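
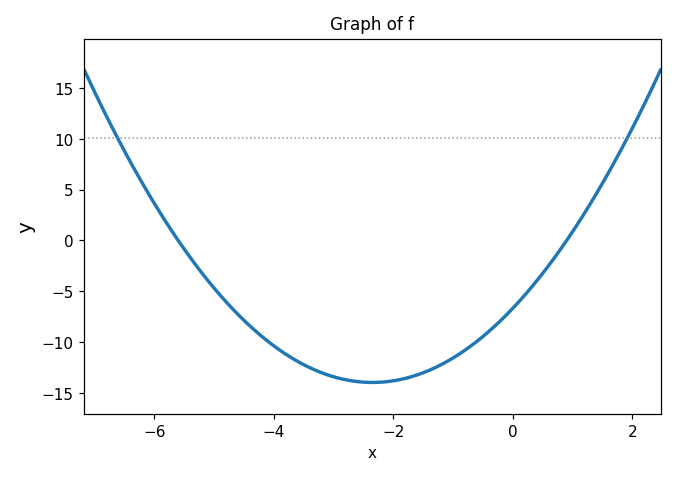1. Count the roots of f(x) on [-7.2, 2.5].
2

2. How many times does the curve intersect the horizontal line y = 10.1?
2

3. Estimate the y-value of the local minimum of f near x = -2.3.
-13.9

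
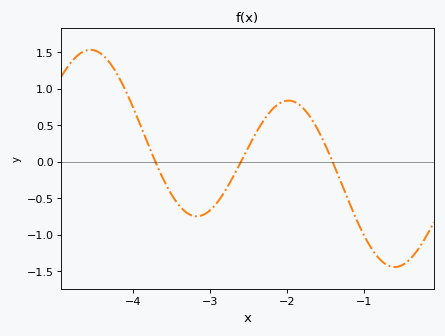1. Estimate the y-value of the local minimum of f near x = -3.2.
-0.745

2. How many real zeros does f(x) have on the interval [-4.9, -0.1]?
3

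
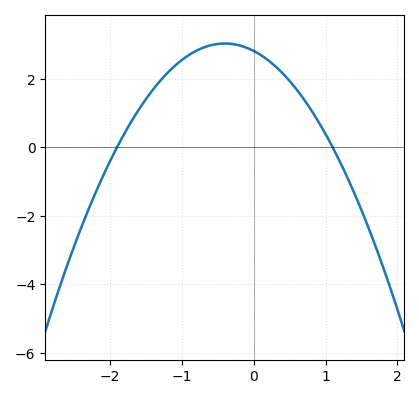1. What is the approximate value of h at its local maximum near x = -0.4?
3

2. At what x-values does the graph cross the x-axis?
-1.9, 1.1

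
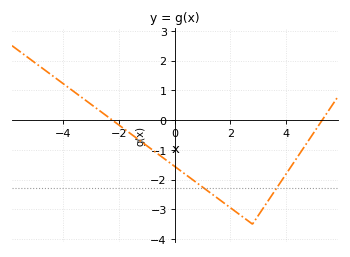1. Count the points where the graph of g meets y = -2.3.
2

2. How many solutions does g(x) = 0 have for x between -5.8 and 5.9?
2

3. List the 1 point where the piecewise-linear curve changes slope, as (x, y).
(2.8, -3.5)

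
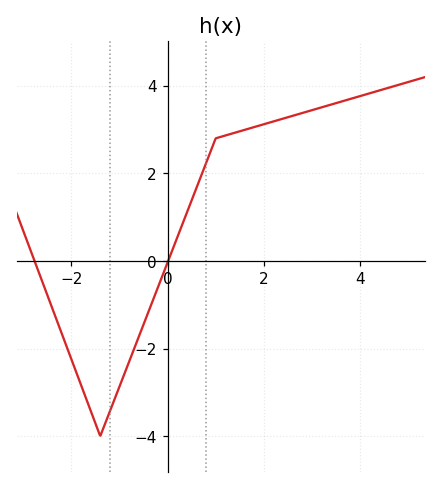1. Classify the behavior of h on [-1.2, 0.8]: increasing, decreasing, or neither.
increasing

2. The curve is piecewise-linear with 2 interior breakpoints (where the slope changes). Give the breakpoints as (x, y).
(-1.4, -4); (1, 2.8)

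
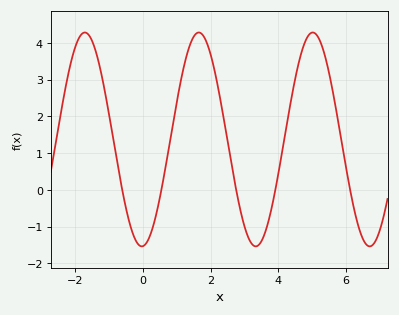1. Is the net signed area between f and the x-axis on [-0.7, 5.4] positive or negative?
positive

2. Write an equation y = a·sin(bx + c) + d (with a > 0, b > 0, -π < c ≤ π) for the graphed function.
y = 2.91sin(1.87x - 1.52) + 1.37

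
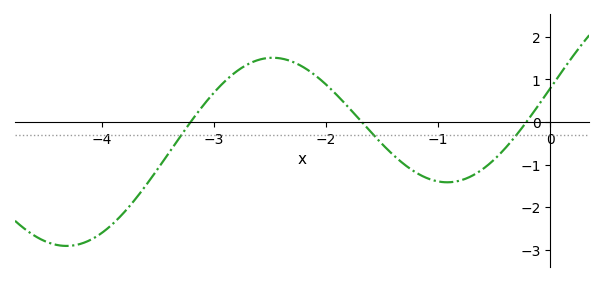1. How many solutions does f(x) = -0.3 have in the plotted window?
3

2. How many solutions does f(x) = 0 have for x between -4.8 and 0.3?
3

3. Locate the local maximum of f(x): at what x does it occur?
-2.48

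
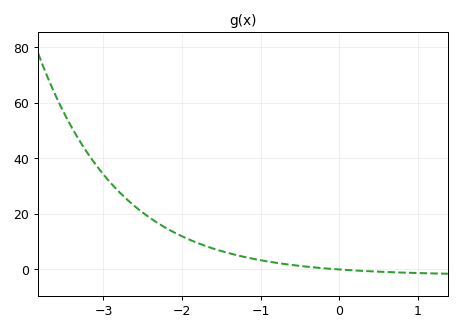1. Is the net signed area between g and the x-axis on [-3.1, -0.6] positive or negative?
positive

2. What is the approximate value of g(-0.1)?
0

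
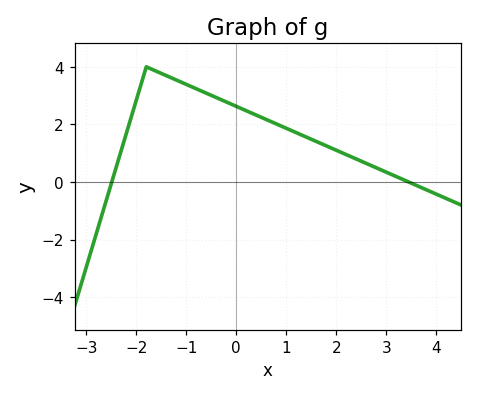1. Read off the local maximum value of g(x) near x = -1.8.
4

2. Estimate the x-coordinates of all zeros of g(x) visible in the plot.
-2.49, 3.45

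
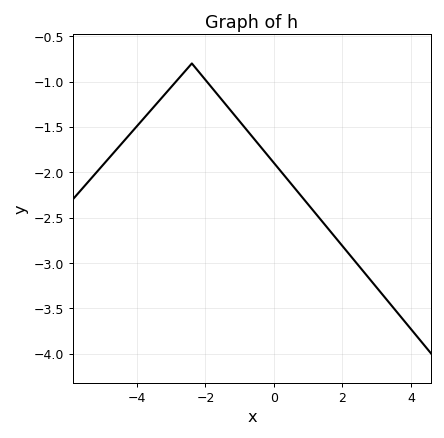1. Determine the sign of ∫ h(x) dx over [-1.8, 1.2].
negative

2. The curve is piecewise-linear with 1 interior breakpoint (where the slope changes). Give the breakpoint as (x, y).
(-2.4, -0.8)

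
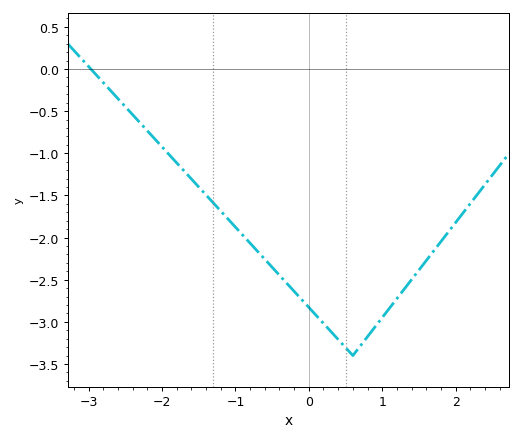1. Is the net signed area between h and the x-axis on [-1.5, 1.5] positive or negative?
negative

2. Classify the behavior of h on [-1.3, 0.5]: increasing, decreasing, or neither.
decreasing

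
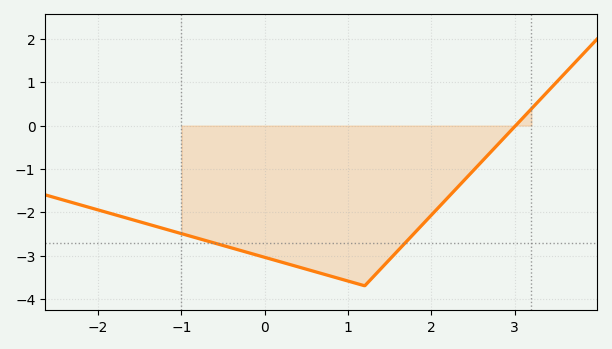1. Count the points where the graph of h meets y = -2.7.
2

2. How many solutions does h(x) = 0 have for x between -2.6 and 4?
1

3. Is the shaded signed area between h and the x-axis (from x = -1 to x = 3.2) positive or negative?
negative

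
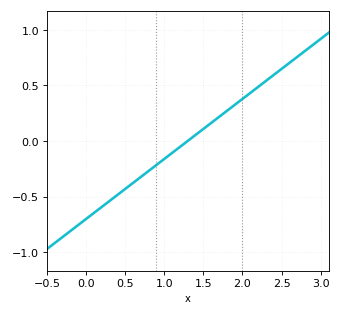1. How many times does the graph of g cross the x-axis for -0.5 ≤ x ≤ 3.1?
1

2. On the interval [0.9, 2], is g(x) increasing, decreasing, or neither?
increasing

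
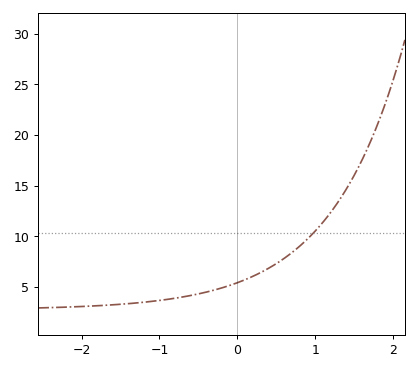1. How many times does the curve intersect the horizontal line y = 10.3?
1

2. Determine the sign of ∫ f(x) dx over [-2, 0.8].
positive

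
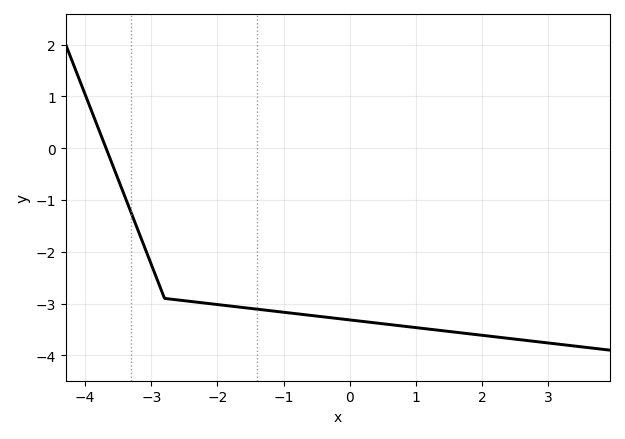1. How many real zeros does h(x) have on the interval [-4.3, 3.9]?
1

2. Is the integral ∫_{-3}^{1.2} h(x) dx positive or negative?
negative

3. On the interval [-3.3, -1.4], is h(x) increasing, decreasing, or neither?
decreasing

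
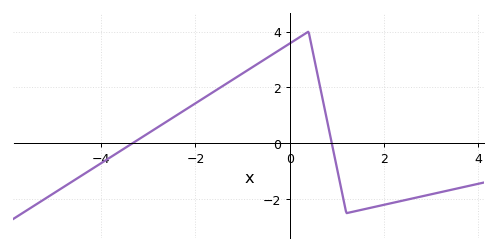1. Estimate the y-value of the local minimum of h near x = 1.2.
-2.5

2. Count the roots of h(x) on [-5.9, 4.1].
2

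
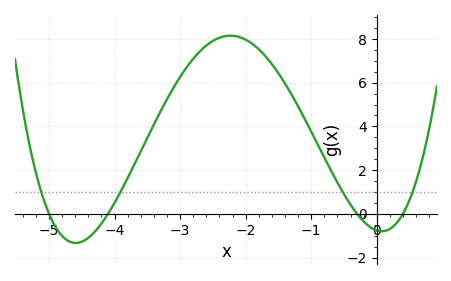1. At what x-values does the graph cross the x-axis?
-5, -4.1, -0.3, 0.4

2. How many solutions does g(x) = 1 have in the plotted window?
4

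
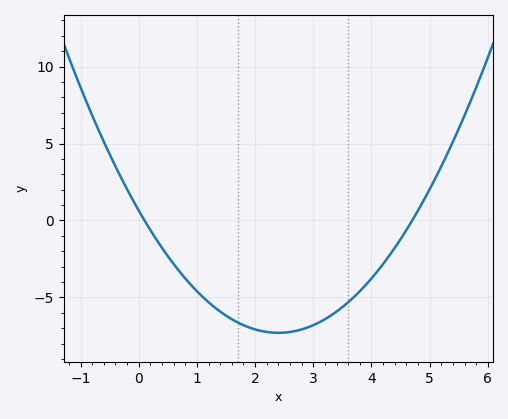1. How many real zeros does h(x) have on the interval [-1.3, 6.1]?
2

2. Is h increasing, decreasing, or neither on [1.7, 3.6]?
neither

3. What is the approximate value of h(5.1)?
2.76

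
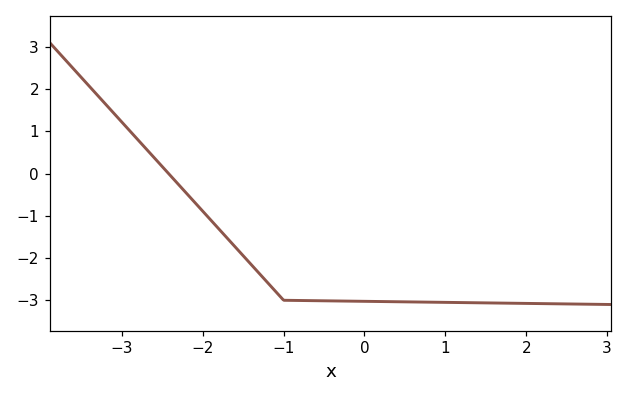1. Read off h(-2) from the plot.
-0.9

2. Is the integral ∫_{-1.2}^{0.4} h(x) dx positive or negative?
negative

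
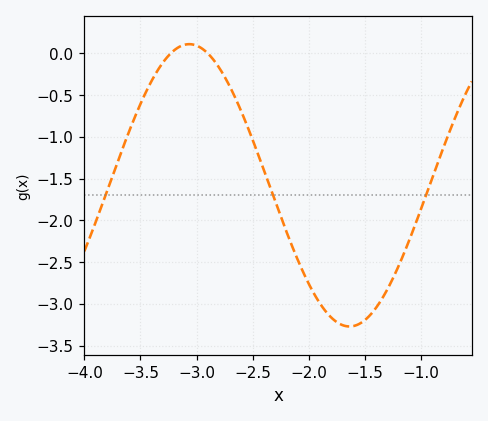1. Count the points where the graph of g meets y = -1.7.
3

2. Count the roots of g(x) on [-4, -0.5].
2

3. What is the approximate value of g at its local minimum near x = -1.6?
-3.25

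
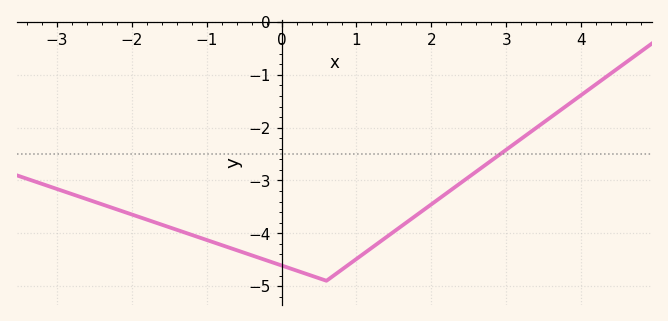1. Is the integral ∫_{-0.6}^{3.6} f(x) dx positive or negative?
negative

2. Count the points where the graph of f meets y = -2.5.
1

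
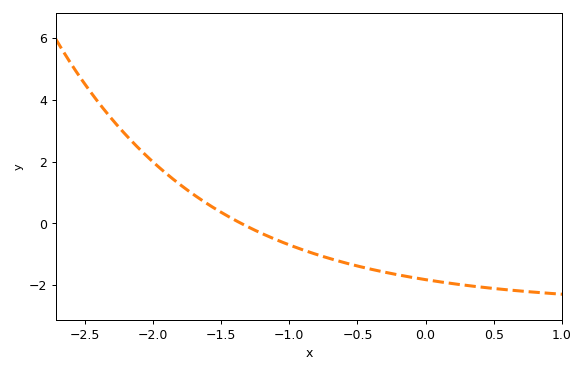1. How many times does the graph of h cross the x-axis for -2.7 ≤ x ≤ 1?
1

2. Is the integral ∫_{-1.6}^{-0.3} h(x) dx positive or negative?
negative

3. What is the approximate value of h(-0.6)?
-1.26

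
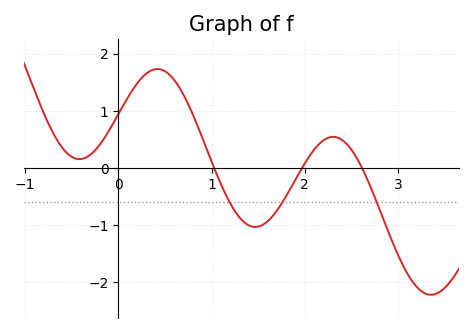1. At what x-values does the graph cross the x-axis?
1, 2, 2.6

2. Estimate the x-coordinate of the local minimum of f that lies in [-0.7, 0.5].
-0.4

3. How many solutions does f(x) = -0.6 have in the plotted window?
3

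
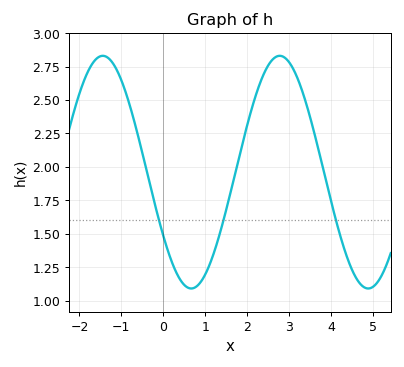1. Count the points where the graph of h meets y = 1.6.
3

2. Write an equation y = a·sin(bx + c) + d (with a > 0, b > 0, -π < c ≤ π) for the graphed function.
y = 0.87sin(1.5x - 2.6) + 1.96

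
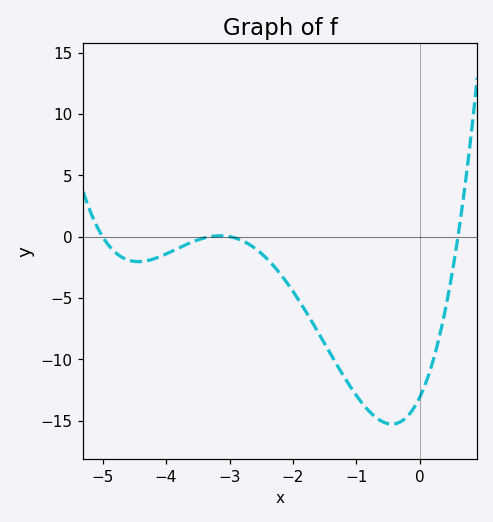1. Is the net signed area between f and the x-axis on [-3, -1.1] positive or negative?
negative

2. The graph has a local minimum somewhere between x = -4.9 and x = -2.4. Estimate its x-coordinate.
-4.44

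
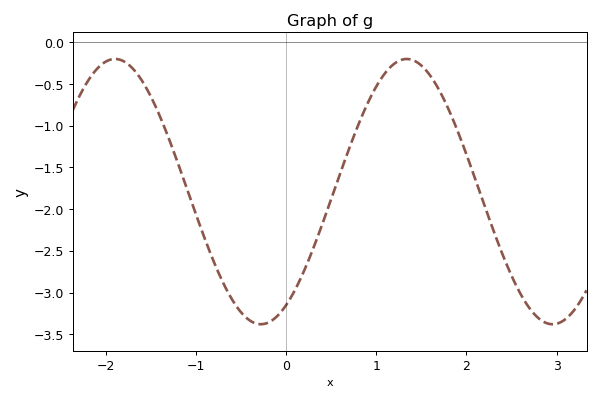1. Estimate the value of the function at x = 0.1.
-2.96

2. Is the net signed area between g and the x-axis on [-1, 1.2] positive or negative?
negative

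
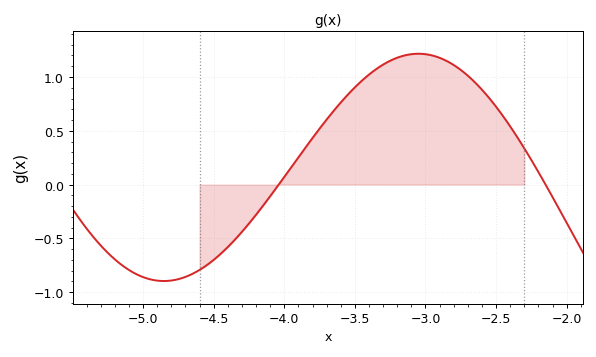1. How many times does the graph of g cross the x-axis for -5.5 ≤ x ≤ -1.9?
2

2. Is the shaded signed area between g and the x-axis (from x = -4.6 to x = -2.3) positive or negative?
positive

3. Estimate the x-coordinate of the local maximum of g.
-3.05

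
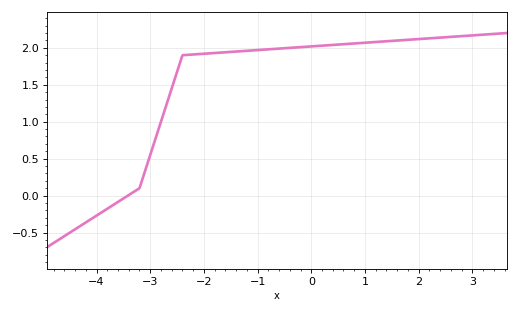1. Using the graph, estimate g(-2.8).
1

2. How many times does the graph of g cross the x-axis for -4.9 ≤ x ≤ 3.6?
1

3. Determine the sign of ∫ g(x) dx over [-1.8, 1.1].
positive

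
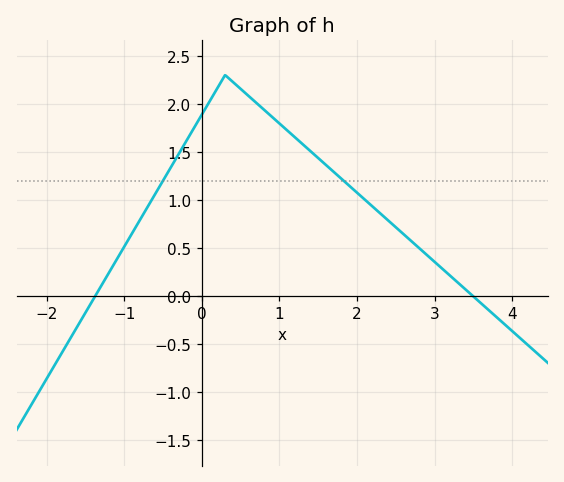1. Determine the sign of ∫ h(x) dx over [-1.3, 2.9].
positive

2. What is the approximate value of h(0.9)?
1.85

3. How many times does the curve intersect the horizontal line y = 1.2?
2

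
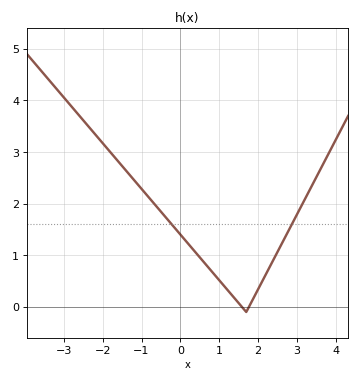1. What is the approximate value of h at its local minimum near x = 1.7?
-0.099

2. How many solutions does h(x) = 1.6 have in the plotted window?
2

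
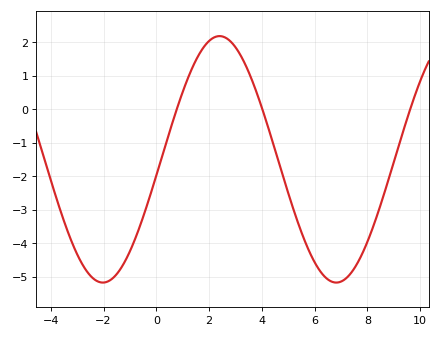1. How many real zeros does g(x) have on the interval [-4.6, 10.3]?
3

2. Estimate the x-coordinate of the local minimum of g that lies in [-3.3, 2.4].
-2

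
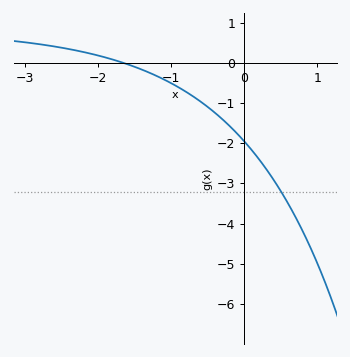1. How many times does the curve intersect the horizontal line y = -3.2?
1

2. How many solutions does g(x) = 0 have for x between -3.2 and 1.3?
1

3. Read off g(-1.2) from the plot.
-0.3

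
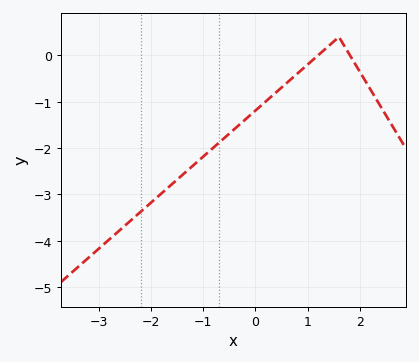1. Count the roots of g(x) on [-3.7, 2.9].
2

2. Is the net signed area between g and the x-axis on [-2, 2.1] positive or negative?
negative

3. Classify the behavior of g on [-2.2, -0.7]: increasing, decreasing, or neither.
increasing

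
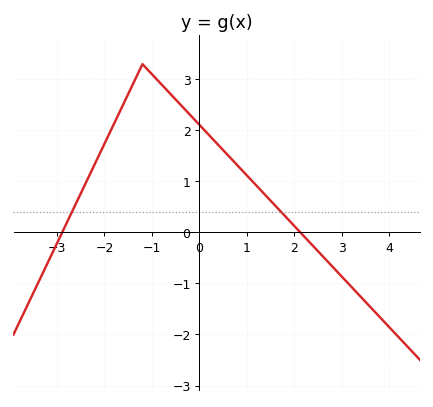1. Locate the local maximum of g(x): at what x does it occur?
-1.2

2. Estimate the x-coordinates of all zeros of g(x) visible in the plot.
-2.89, 2.13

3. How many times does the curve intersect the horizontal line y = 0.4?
2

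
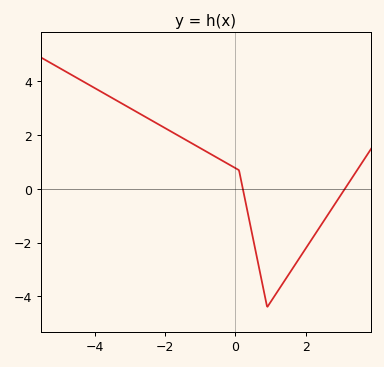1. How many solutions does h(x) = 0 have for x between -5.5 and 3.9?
2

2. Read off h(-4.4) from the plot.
4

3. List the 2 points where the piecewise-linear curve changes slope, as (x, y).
(0.1, 0.7); (0.9, -4.4)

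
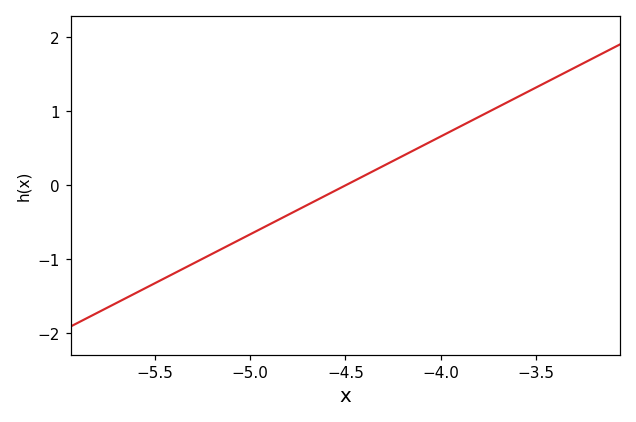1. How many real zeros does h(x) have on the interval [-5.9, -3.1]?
1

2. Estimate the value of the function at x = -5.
-0.7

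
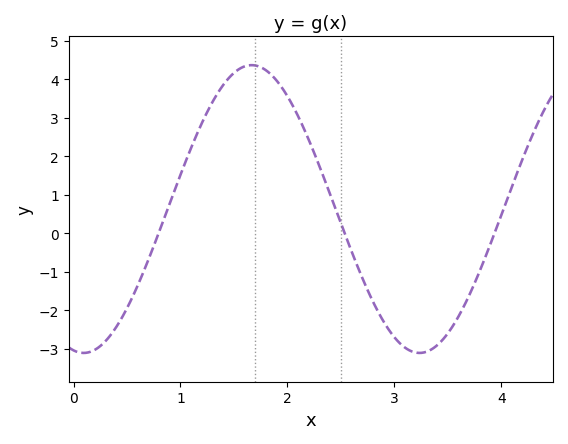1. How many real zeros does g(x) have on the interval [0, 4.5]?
3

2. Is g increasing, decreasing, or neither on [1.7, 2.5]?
decreasing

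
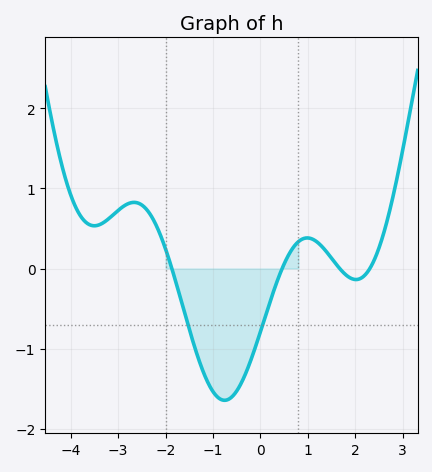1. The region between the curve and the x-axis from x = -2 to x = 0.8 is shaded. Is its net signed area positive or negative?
negative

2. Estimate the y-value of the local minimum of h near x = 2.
-0.1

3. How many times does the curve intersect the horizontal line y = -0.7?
2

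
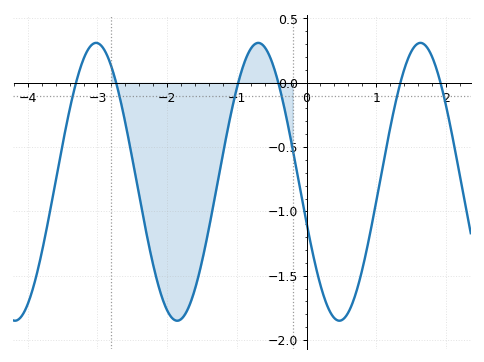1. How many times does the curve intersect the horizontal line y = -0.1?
6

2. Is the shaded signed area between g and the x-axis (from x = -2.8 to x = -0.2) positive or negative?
negative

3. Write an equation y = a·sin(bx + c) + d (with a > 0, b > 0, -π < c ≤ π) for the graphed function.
y = 1.08sin(2.7x - 2.84) - 0.77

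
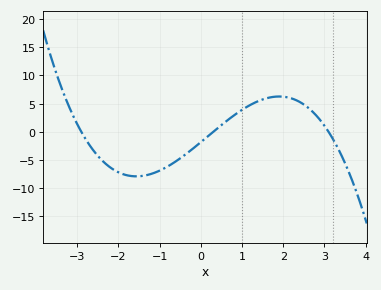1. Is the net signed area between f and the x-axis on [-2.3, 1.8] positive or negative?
negative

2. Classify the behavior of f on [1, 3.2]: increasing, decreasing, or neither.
neither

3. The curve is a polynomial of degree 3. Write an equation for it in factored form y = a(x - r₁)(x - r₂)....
y = -0.68(x + 2.9)(x - 0.3)(x - 3.1)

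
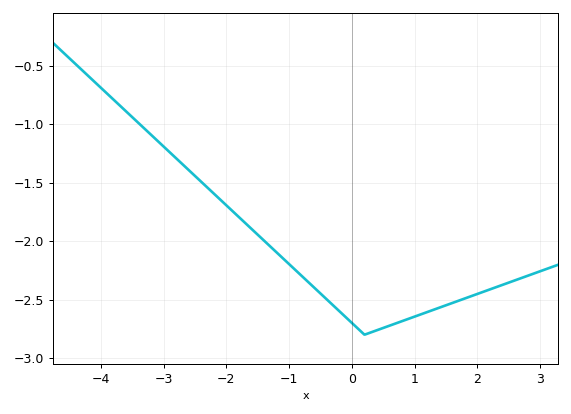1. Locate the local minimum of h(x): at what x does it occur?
0.201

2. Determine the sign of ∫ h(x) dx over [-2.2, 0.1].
negative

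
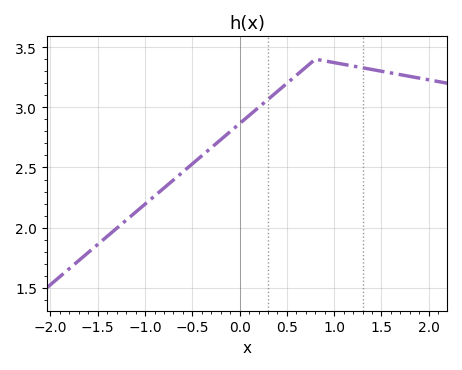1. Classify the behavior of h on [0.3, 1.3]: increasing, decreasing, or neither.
neither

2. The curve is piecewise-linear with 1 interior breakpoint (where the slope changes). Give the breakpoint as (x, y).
(0.8, 3.4)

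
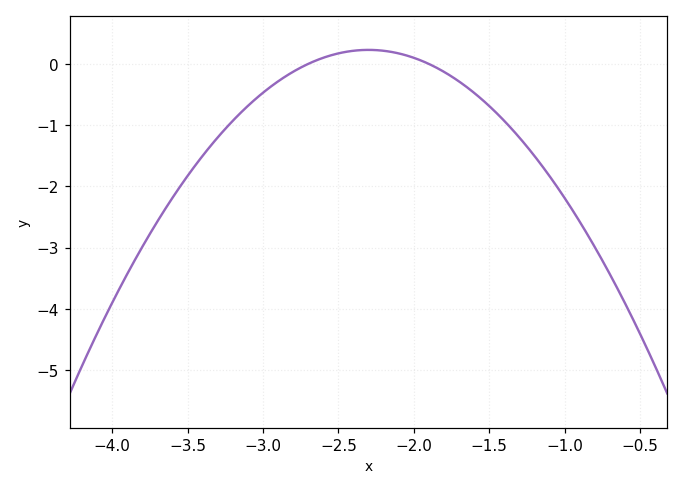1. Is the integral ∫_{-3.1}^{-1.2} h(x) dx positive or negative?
negative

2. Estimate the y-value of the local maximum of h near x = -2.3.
0.229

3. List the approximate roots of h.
-2.7, -1.9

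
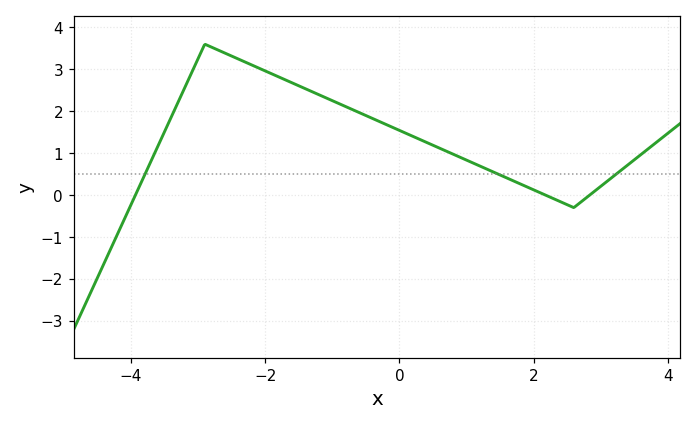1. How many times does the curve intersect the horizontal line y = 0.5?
3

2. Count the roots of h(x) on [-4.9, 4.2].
3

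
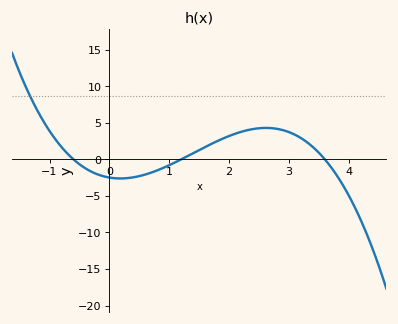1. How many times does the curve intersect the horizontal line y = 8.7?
1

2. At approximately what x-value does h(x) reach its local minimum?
0.184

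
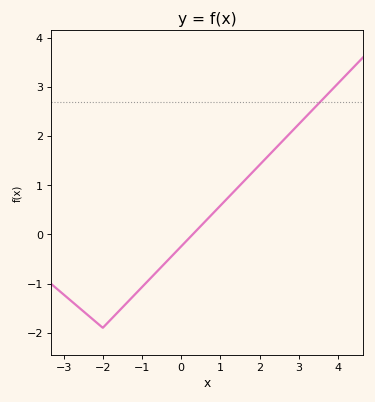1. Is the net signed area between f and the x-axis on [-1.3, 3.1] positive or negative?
positive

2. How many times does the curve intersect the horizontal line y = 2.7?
1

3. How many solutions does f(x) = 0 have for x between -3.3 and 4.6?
1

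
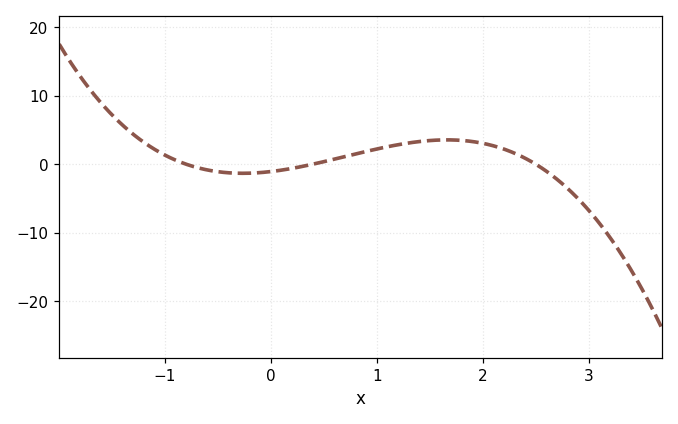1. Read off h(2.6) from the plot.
-1.02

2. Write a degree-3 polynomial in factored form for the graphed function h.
y = -1.36(x + 0.8)(x - 0.4)(x - 2.5)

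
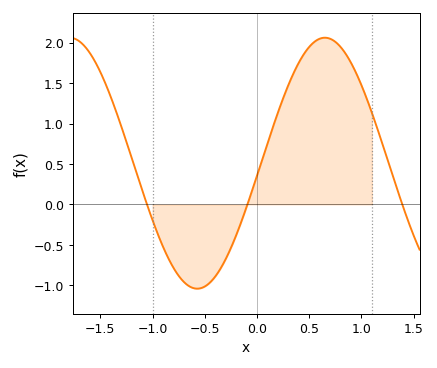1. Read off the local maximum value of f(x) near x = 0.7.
2.06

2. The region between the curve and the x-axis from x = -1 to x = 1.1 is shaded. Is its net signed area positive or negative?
positive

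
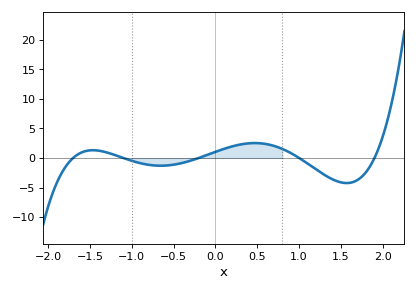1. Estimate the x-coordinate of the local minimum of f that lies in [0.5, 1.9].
1.6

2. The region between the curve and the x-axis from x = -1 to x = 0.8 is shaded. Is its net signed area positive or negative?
positive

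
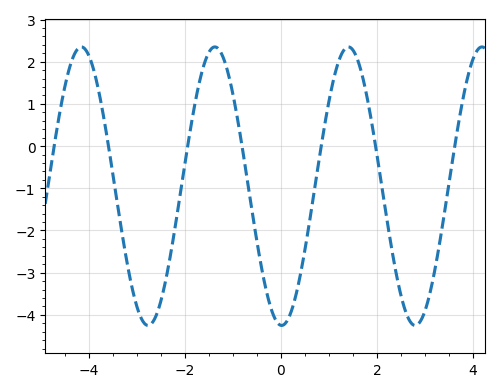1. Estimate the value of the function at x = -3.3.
-2.13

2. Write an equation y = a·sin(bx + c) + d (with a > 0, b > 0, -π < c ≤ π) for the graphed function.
y = 3.3sin(2.26x - 1.6) - 0.95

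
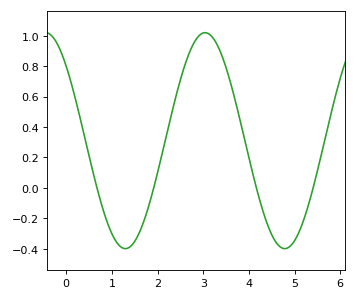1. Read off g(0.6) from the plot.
0.08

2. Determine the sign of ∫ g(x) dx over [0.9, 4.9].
positive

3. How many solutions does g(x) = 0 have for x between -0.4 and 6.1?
4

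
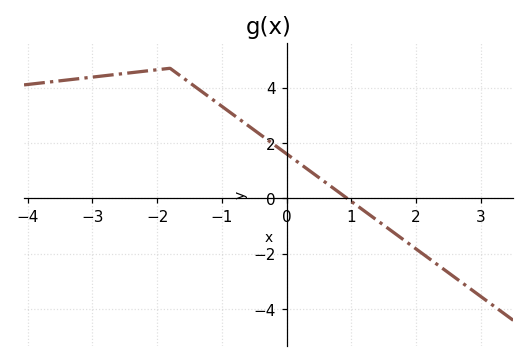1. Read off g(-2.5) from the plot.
4.51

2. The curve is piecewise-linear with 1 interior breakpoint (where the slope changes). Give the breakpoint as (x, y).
(-1.8, 4.7)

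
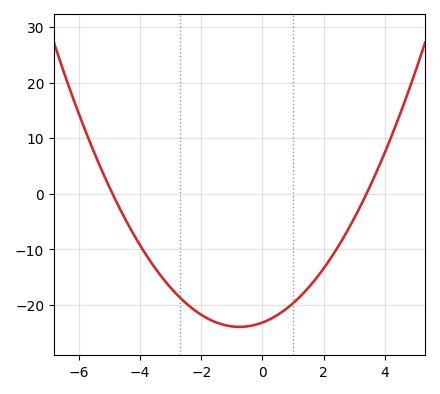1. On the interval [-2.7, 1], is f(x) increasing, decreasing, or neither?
neither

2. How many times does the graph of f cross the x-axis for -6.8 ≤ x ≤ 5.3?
2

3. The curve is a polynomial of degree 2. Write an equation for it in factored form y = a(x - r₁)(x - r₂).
y = 1.39(x + 4.9)(x - 3.4)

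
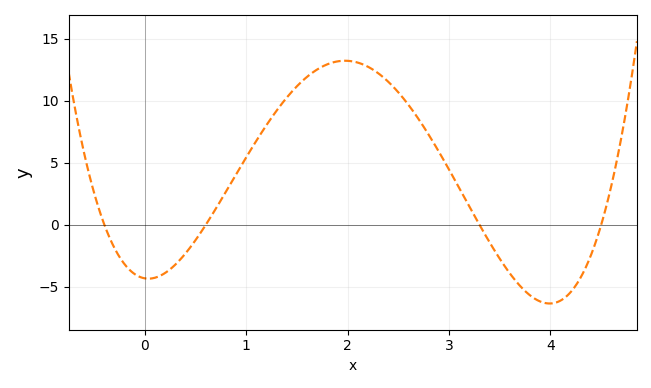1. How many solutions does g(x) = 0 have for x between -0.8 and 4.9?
4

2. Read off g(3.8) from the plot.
-5.5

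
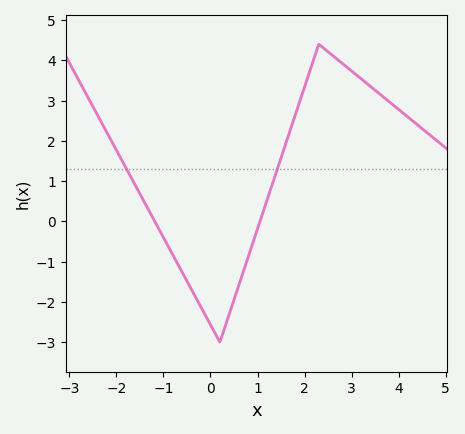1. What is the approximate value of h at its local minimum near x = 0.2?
-3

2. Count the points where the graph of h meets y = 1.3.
2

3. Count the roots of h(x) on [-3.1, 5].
2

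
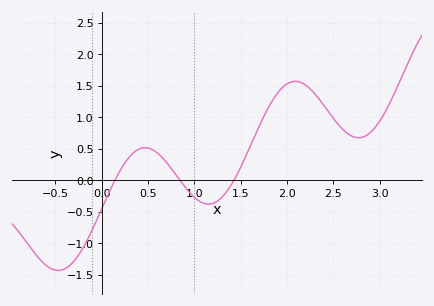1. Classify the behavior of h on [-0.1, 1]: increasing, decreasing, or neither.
neither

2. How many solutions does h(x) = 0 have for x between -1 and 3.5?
3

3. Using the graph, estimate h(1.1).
-0.35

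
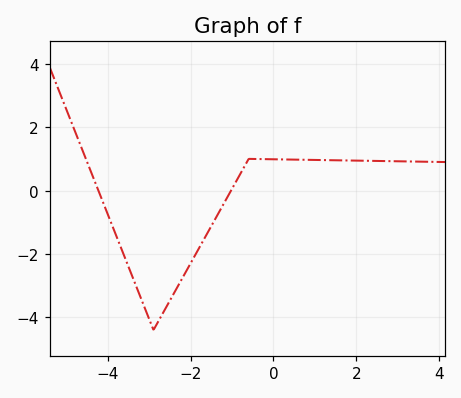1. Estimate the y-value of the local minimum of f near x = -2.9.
-4.4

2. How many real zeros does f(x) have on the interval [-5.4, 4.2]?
2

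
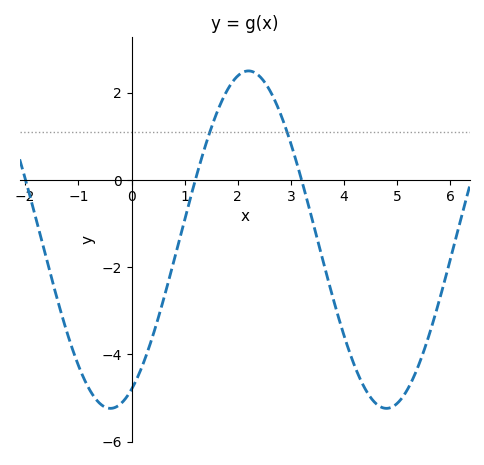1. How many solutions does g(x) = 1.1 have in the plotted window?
2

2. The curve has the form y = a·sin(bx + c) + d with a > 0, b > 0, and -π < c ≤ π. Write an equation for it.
y = 3.87sin(1.2x - 1.1) - 1.37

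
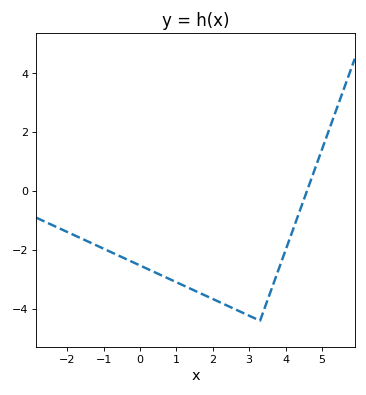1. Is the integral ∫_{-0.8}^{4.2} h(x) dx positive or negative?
negative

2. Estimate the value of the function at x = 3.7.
-3.03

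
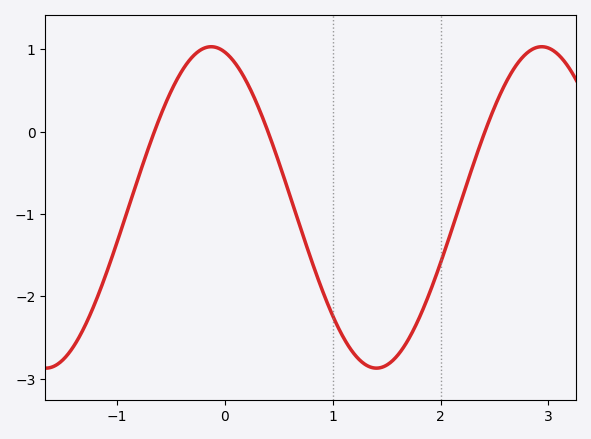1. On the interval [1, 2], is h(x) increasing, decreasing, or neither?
neither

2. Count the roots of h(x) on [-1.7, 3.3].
3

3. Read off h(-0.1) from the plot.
1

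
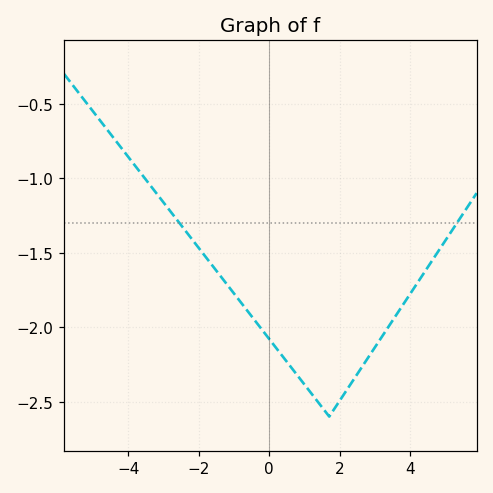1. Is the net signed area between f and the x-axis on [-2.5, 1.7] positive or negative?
negative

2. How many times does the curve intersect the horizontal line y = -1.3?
2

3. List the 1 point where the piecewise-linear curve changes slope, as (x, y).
(1.7, -2.6)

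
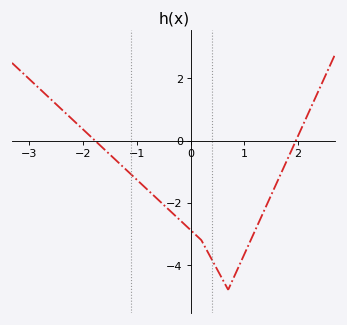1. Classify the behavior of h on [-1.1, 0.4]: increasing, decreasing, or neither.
decreasing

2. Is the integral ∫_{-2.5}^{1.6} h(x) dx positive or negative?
negative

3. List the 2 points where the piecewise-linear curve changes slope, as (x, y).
(0.2, -3.2); (0.7, -4.8)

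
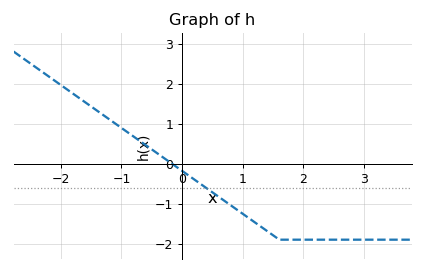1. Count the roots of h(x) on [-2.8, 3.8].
1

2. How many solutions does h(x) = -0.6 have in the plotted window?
1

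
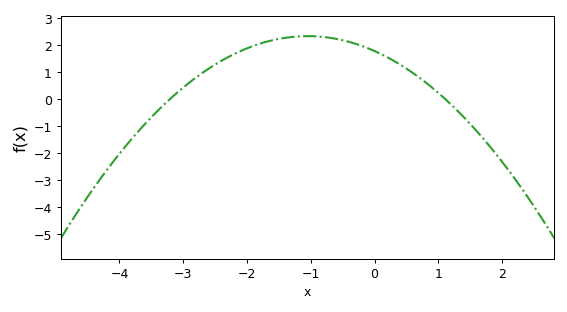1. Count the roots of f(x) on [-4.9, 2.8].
2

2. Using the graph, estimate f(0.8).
0.6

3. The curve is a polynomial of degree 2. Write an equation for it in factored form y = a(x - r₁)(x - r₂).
y = -0.5(x + 3.2)(x - 1.1)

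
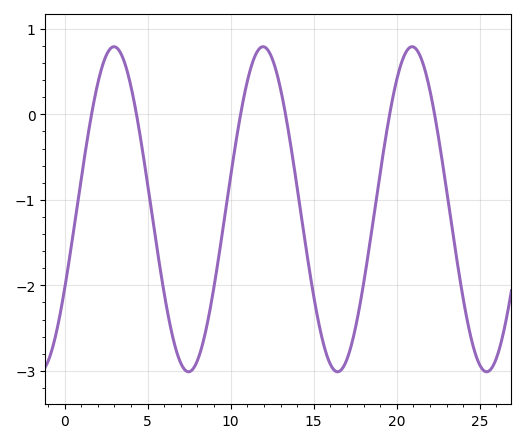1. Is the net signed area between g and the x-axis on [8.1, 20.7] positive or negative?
negative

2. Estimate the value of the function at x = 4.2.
0.1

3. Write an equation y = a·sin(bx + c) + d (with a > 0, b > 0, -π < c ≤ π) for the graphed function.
y = 1.9sin(0.7x - 0.51) - 1.11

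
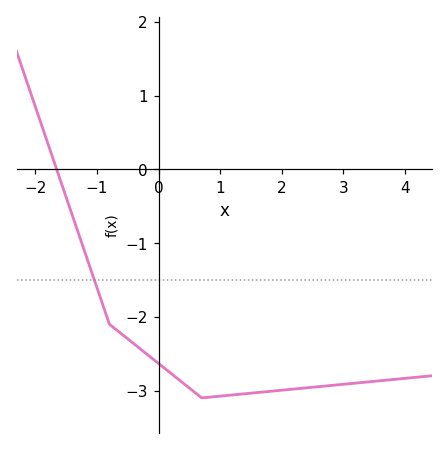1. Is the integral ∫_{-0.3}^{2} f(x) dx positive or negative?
negative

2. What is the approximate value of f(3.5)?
-2.88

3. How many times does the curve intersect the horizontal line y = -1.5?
1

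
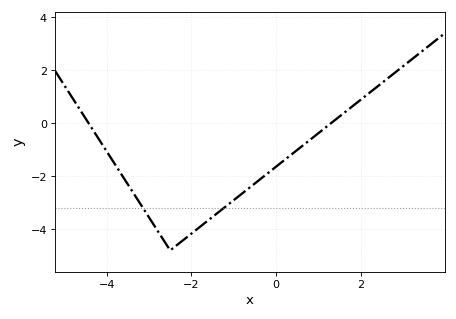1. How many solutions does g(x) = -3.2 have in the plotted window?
2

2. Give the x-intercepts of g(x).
-4.4, 1.2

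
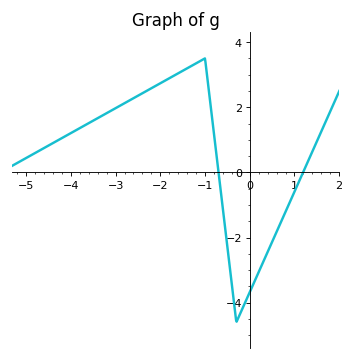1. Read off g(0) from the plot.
-3.68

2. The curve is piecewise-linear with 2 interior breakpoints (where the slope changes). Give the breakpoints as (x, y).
(-1, 3.5); (-0.3, -4.6)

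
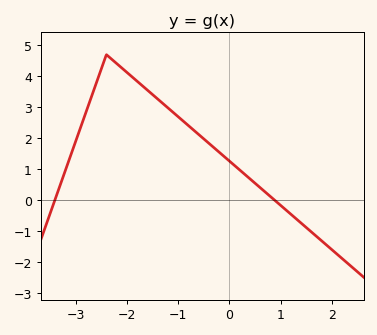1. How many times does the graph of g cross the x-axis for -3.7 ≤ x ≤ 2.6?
2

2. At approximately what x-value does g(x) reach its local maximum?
-2.4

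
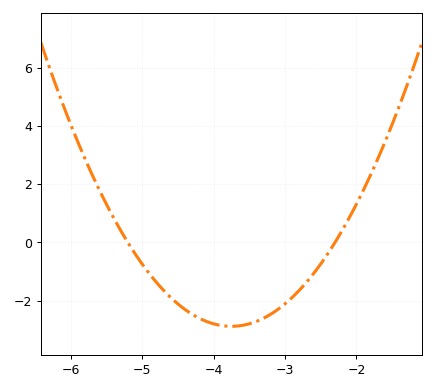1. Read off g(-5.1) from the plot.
-0.384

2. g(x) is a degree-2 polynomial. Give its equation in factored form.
y = 1.37(x + 5.2)(x + 2.3)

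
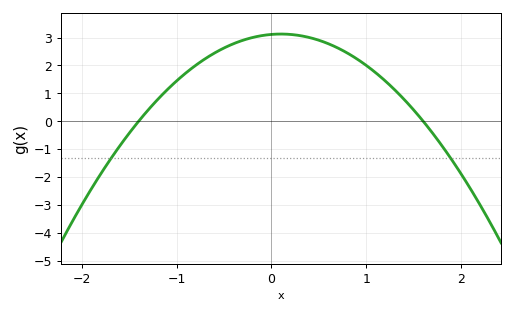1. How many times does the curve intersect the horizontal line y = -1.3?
2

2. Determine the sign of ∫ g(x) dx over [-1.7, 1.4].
positive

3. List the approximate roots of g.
-1.4, 1.6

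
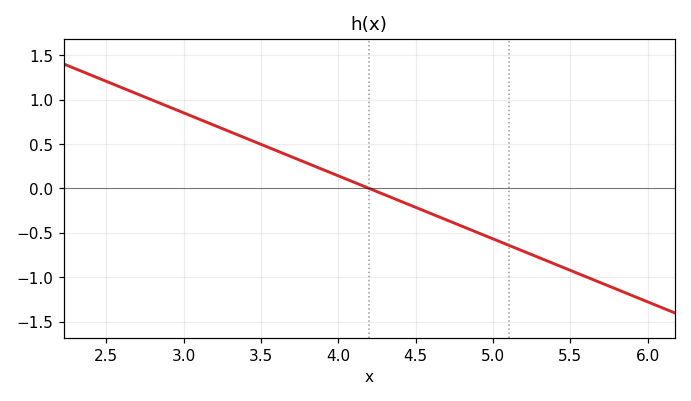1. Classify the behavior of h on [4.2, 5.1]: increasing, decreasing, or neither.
decreasing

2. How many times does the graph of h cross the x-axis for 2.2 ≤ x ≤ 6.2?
1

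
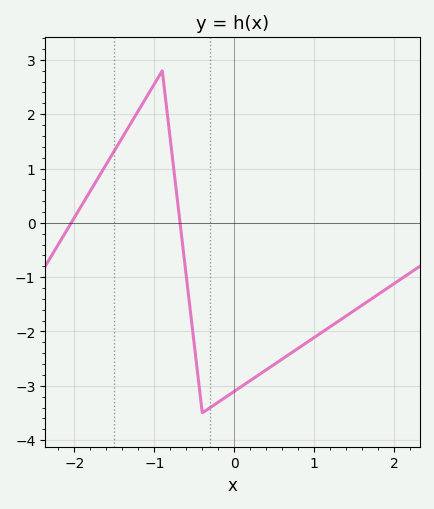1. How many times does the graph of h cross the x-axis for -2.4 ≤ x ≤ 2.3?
2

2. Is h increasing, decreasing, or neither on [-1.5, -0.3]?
neither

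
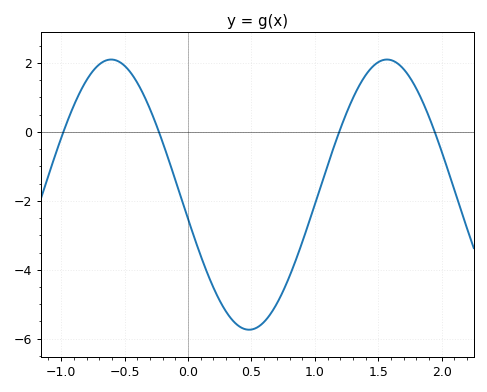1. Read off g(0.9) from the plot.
-3.2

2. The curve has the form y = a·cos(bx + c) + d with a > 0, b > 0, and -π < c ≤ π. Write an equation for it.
y = 3.92cos(2.89x + 1.75) - 1.82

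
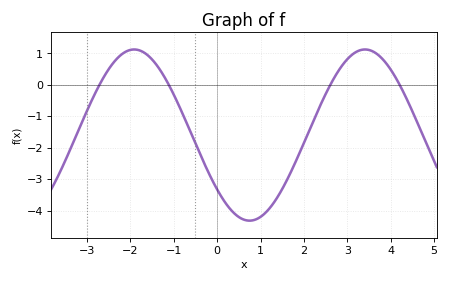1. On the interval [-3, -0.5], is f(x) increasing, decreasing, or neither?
neither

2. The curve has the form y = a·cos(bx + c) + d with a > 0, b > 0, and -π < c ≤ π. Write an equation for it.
y = 2.72cos(1.2x + 2.3) - 1.6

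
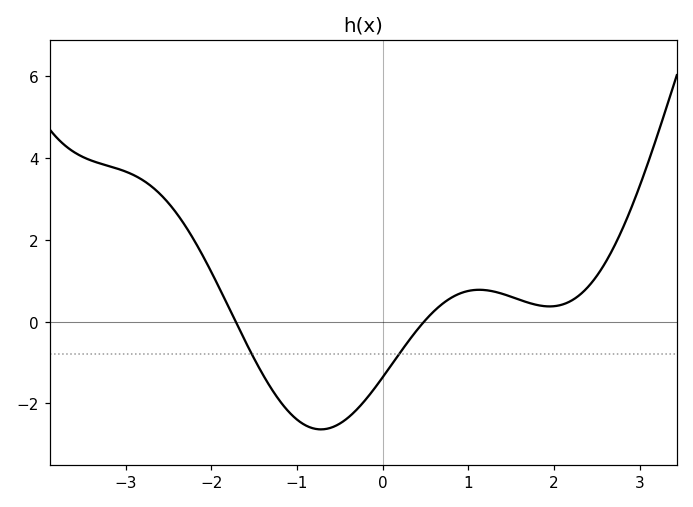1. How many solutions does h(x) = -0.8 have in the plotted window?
2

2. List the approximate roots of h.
-1.7, 0.5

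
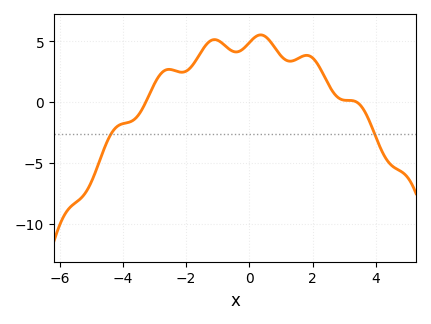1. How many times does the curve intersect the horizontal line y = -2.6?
2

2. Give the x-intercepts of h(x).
-3.28, 3.4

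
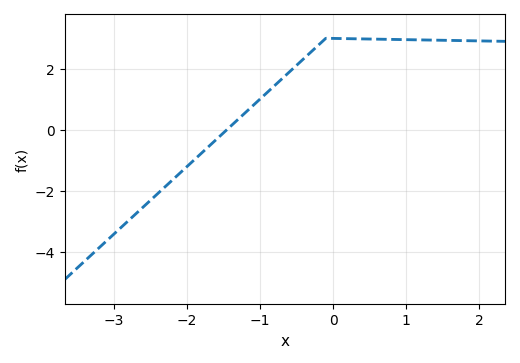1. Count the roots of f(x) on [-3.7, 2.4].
1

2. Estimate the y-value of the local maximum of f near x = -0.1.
3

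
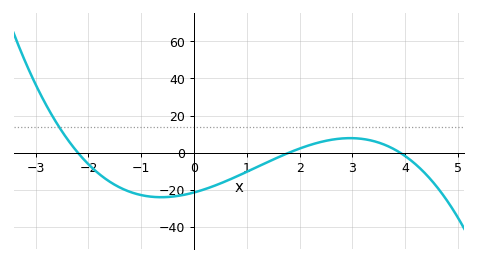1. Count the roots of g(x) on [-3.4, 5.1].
3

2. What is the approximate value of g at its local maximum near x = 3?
7.82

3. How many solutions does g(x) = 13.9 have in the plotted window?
1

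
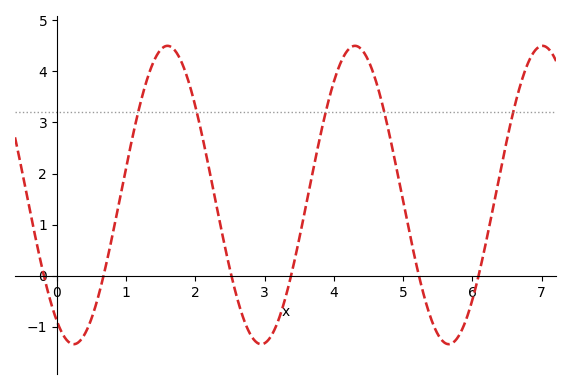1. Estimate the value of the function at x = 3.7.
2.07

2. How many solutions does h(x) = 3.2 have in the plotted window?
5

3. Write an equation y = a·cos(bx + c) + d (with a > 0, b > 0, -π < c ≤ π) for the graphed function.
y = 2.92cos(2.32x + 2.58) + 1.58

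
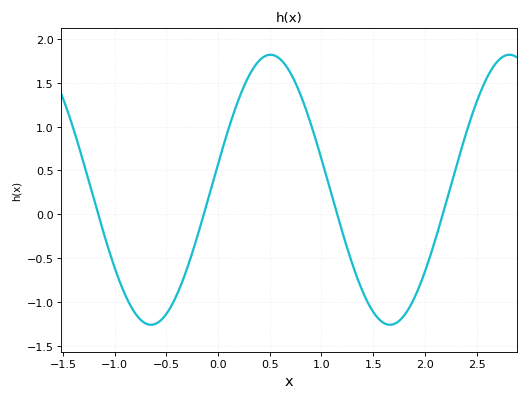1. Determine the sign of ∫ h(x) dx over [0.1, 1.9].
positive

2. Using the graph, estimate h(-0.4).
-0.9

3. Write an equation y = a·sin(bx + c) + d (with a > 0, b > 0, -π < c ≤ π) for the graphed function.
y = 1.54sin(2.7x + 0.19) + 0.28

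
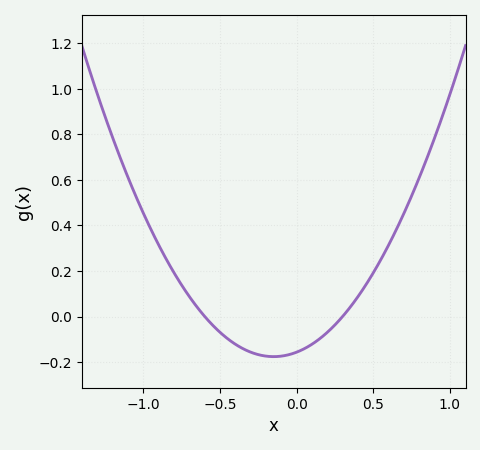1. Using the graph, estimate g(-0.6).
0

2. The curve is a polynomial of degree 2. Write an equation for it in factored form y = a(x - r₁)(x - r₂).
y = 0.87(x + 0.6)(x - 0.3)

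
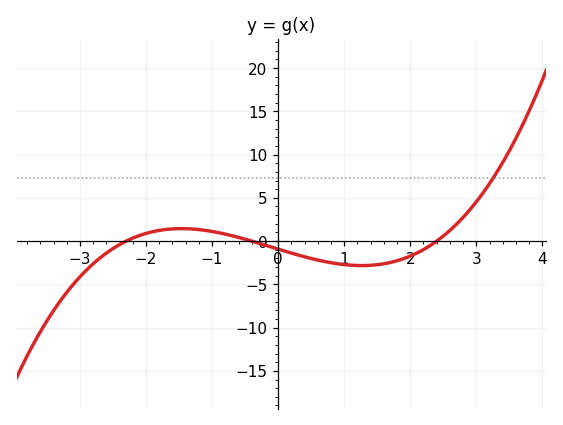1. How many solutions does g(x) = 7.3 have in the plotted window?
1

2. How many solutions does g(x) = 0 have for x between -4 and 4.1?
3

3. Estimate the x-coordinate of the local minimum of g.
1.2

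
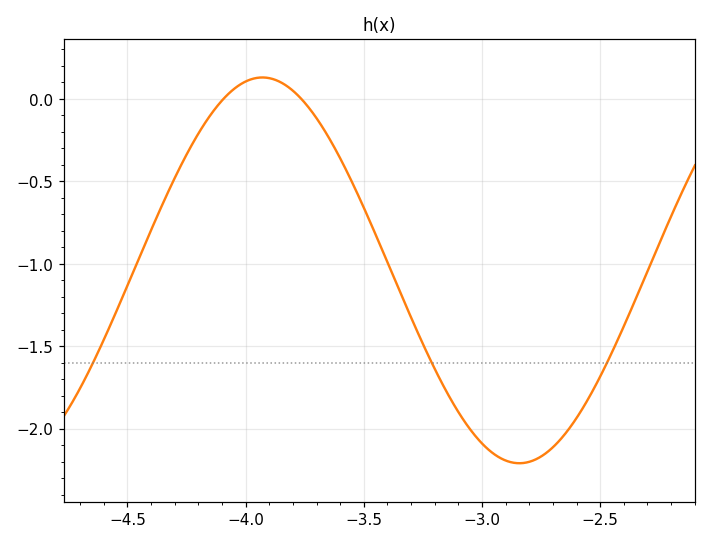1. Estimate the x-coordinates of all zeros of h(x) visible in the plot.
-4.09, -3.76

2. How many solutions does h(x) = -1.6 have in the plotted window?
3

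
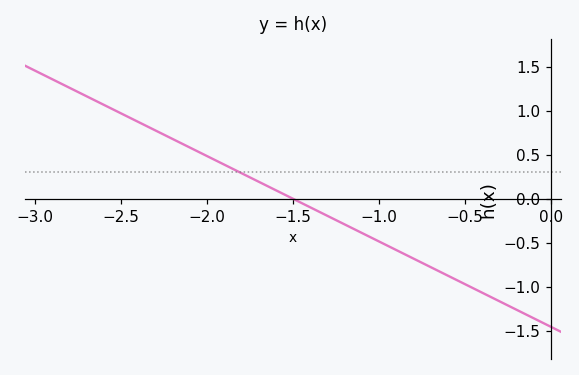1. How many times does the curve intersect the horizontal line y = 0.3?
1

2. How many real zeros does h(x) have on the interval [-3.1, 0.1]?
1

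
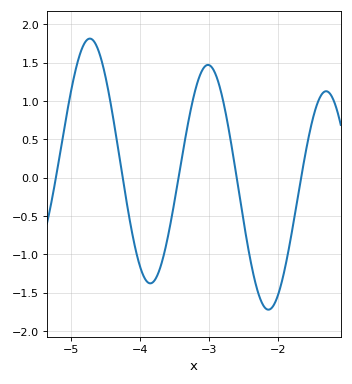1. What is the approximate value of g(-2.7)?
0.567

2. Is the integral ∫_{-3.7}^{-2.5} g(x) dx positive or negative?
positive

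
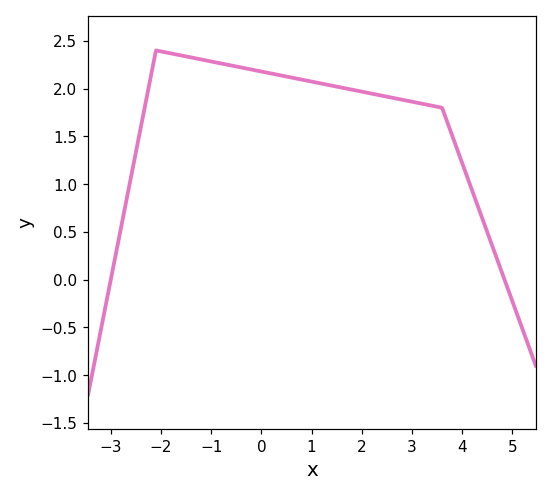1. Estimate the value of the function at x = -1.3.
2.32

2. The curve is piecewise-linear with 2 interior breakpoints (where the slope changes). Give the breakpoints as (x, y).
(-2.1, 2.4); (3.6, 1.8)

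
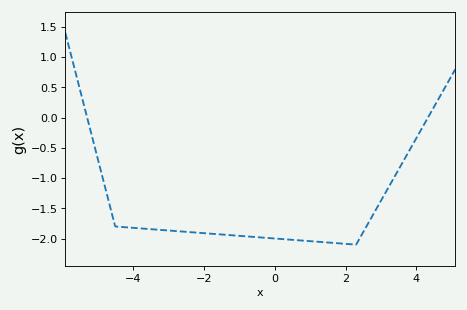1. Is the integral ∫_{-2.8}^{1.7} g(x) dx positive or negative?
negative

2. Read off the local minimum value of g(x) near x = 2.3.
-2.1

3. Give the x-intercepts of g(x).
-5.2, 4.4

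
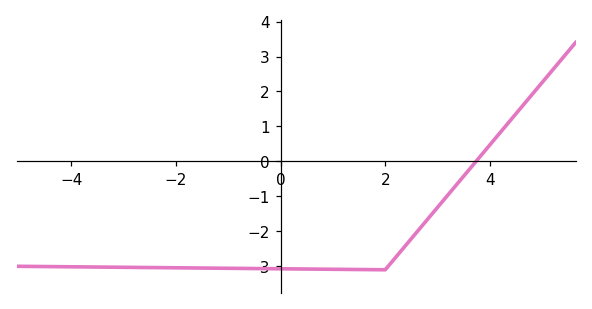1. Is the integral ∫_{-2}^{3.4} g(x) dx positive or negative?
negative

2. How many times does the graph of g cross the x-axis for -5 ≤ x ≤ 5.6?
1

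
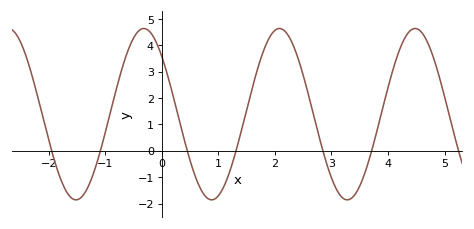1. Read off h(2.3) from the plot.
4.12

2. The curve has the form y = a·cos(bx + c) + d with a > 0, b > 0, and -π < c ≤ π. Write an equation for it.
y = 3.25cos(2.62x + 0.832) + 1.39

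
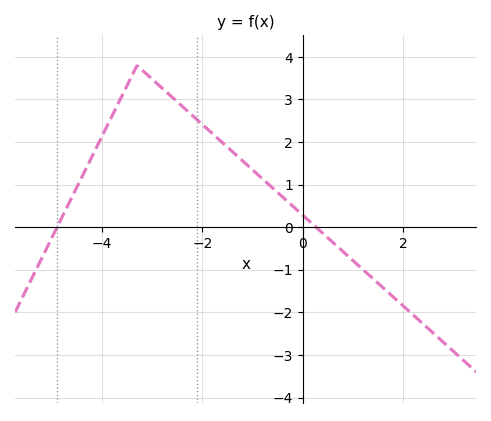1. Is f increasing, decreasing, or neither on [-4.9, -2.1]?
neither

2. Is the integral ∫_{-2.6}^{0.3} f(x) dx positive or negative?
positive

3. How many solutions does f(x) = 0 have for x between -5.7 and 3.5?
2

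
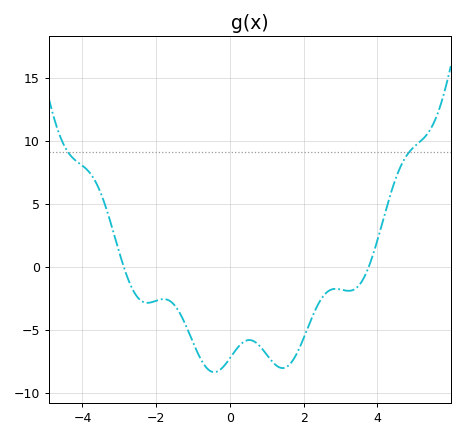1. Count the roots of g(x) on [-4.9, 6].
2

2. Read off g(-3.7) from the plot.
7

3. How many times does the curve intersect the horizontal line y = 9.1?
2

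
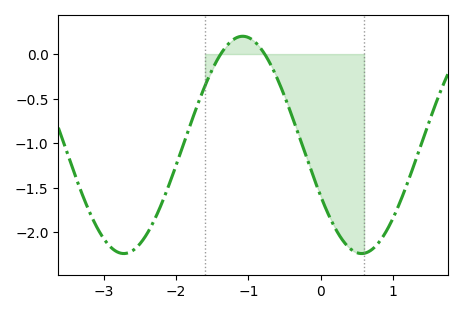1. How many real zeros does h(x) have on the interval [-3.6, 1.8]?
2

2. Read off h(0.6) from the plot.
-2.24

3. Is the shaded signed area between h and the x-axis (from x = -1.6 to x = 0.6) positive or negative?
negative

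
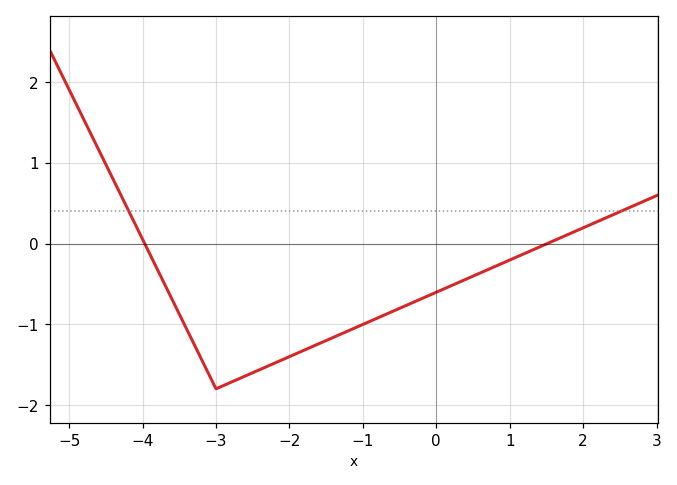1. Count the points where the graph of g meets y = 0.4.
2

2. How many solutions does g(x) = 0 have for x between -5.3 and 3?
2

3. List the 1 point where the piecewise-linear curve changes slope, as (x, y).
(-3, -1.8)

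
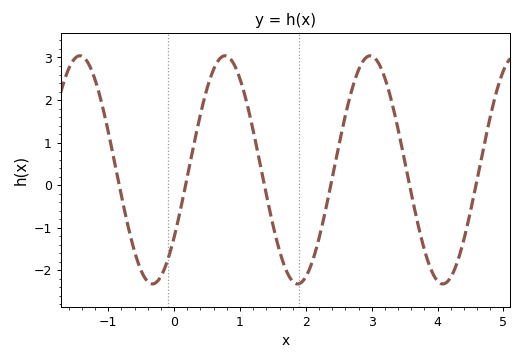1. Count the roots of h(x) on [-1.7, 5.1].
6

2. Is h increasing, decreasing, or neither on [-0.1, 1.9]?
neither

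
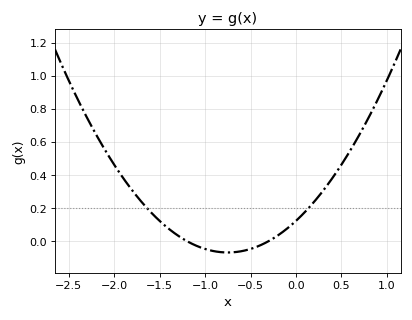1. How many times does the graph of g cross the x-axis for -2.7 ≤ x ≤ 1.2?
2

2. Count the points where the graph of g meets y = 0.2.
2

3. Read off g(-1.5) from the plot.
0.122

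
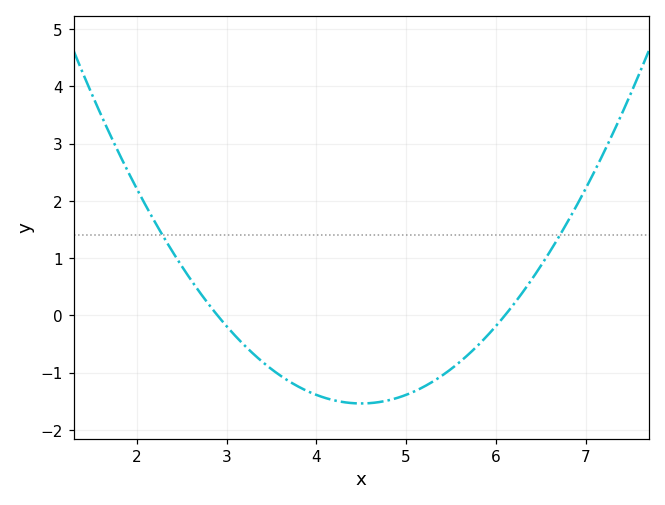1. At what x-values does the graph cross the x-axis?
2.9, 6.1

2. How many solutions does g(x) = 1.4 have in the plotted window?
2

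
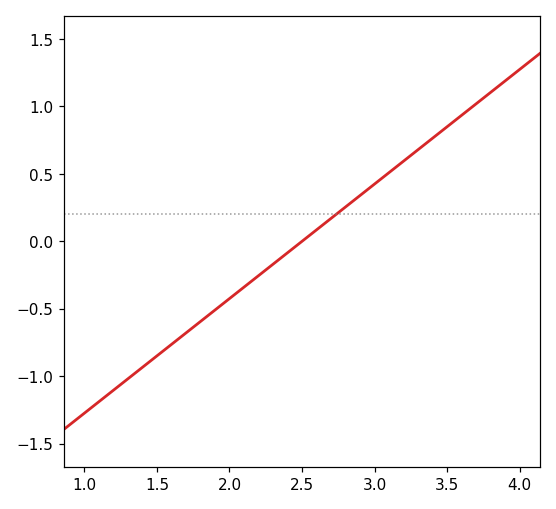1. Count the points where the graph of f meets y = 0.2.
1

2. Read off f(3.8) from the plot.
1.1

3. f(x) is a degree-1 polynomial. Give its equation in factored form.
y = 0.85(x - 2.5)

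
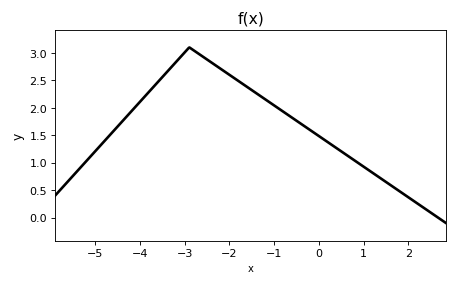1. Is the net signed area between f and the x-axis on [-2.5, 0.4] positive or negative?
positive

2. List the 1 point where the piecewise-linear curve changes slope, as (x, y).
(-2.9, 3.1)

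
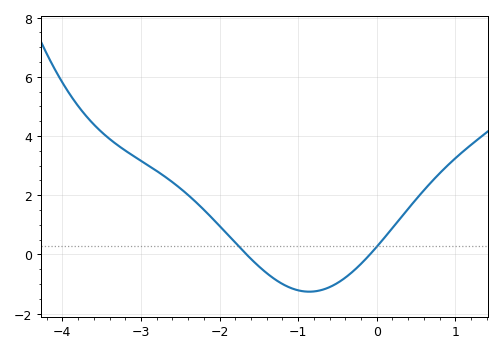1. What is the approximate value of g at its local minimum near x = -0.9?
-1.26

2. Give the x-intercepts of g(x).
-1.66, -0.086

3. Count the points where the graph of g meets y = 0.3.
2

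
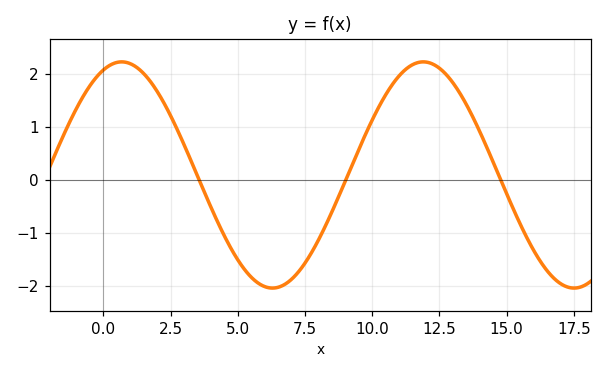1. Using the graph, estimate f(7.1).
-1.83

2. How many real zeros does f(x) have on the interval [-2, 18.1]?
3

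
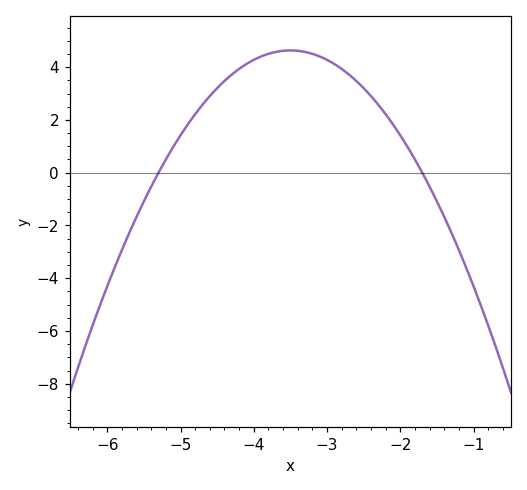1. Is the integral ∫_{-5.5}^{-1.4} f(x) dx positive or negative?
positive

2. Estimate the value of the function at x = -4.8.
2.22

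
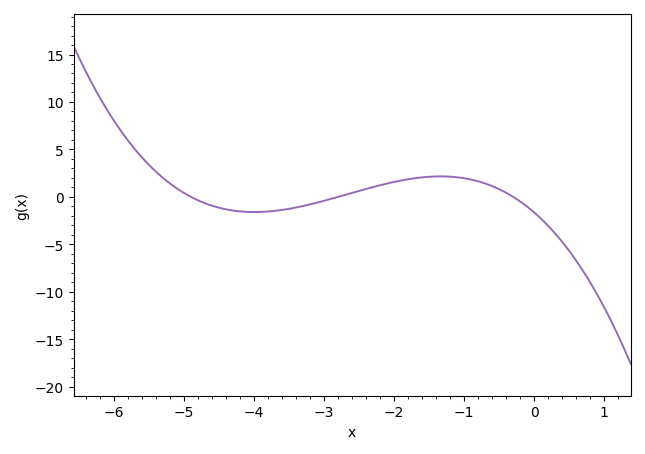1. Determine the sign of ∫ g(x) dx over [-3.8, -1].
positive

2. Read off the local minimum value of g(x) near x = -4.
-1.6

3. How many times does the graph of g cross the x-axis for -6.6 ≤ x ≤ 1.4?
3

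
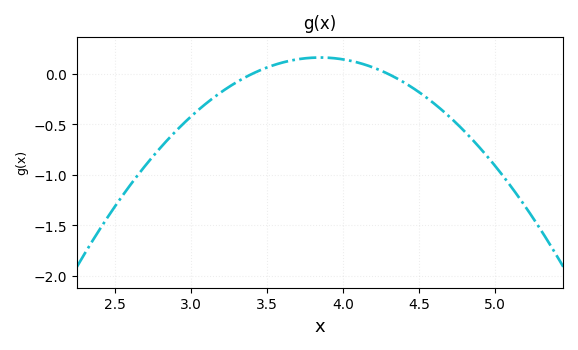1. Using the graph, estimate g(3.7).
0.146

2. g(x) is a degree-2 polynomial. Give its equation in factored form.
y = -0.81(x - 3.4)(x - 4.3)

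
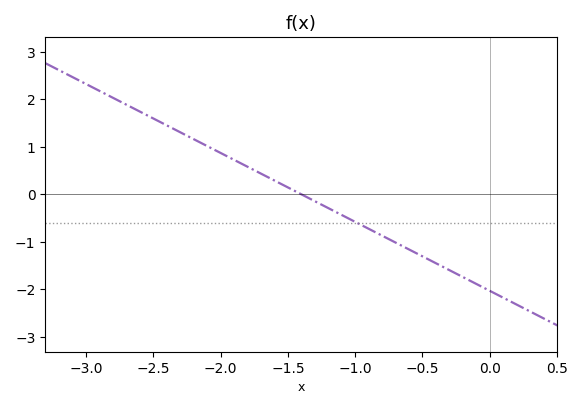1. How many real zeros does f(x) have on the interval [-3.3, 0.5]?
1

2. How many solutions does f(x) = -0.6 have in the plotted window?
1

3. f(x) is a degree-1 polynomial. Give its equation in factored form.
y = -1.45(x + 1.4)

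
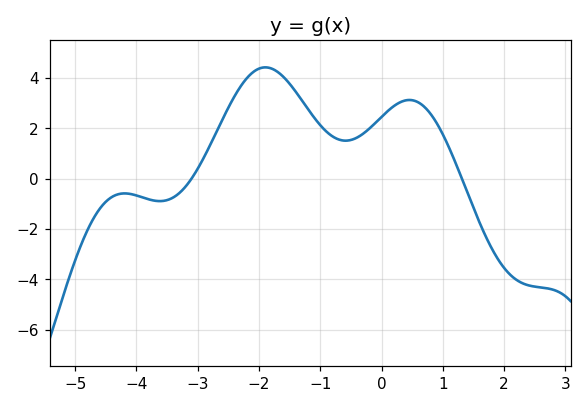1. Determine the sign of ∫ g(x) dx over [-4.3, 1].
positive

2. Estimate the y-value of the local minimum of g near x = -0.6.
1.51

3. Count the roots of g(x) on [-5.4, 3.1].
2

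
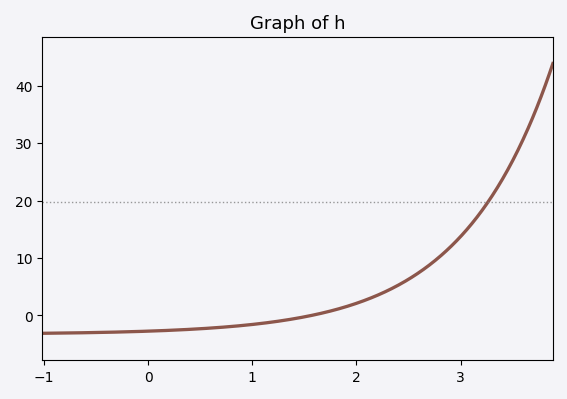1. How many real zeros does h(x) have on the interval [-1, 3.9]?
1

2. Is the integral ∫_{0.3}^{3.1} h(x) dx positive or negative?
positive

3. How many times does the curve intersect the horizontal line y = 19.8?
1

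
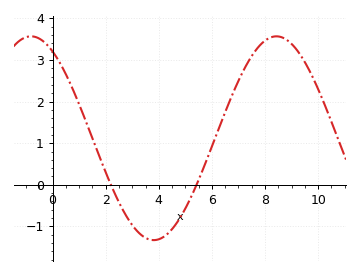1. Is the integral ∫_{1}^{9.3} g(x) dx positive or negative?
positive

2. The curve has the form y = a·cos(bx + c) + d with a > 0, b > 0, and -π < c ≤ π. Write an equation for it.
y = 2.45cos(0.68x + 0.552) + 1.12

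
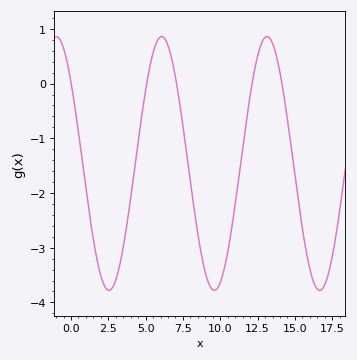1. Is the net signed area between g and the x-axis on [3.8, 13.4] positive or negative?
negative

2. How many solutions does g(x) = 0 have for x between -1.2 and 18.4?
5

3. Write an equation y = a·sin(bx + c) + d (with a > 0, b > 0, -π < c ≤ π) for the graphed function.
y = 2.32sin(0.89x + 2.45) - 1.46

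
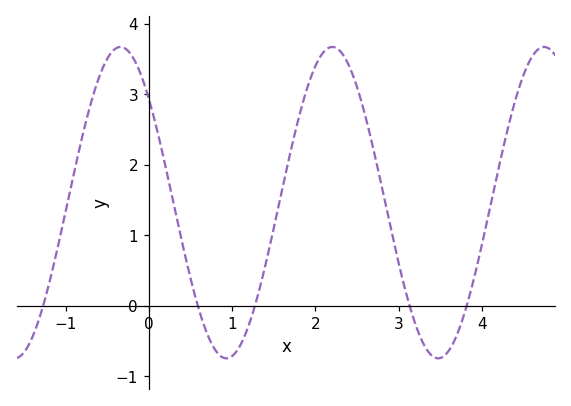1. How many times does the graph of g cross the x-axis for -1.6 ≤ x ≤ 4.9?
5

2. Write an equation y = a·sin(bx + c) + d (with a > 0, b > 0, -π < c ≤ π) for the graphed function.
y = 2.21sin(2.5x + 2.4) + 1.46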